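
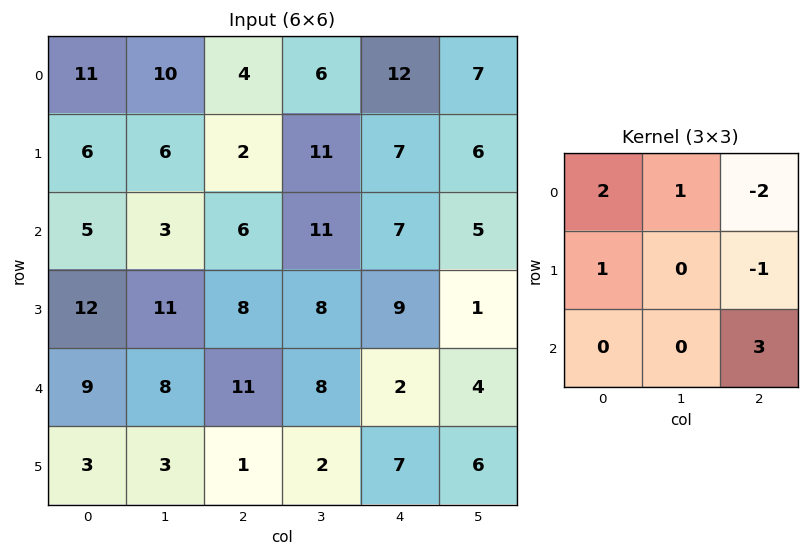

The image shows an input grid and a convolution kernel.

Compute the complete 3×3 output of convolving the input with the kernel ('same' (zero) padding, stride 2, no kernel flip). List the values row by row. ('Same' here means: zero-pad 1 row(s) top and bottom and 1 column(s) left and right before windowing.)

8 37 17
24 8 26
-9 20 45

Output[0,0]: The receptive field on the zero-padded input at this output position is [0 0 0 / 0 11 10 / 0 6 6]. Elementwise product with the kernel and sum: 0·2 + 0·1 + 0·-2 + 0·1 + 10·-1 + 6·3.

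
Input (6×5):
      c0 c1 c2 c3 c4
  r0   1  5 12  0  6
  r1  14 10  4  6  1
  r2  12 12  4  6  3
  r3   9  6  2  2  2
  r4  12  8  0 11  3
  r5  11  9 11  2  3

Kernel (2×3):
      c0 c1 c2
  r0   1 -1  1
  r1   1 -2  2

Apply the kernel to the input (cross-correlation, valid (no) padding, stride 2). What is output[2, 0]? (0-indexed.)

19

The receptive field on the input at this output position is [12 8 0 / 11 9 11]. Elementwise product with the kernel and sum: 12·1 + 8·-1 + 0·1 + 11·1 + 9·-2 + 11·2.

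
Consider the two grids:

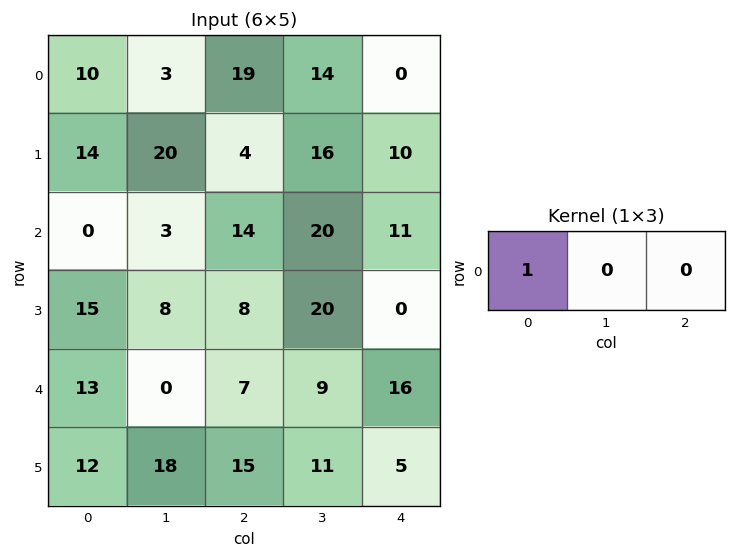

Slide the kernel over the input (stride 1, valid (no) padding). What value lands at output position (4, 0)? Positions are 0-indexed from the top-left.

The receptive field on the input at this output position is [13 0 7]. Elementwise product with the kernel and sum: 13·1.

13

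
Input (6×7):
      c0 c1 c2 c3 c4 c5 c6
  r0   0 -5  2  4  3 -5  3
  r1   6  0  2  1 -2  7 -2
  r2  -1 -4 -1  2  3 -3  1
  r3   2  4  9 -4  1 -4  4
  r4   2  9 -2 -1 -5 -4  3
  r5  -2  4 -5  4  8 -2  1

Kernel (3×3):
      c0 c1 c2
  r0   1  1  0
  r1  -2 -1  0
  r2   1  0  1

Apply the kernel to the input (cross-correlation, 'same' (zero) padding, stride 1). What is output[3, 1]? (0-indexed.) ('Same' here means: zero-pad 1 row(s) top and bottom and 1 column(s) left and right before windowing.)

The receptive field on the zero-padded input at this output position is [-1 -4 -1 / 2 4 9 / 2 9 -2]. Elementwise product with the kernel and sum: -1·1 + -4·1 + 2·-2 + 4·-1 + 2·1 + -2·1.

-13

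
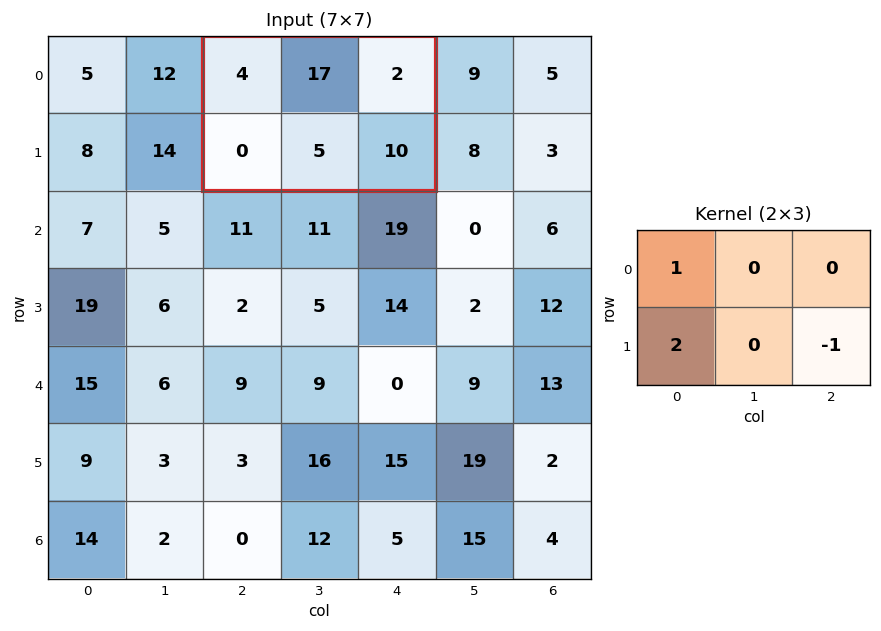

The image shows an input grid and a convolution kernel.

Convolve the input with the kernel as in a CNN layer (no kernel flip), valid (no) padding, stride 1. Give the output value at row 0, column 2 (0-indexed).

-6

The receptive field on the input at this output position is [4 17 2 / 0 5 10]. Elementwise product with the kernel and sum: 4·1 + 0·2 + 10·-1.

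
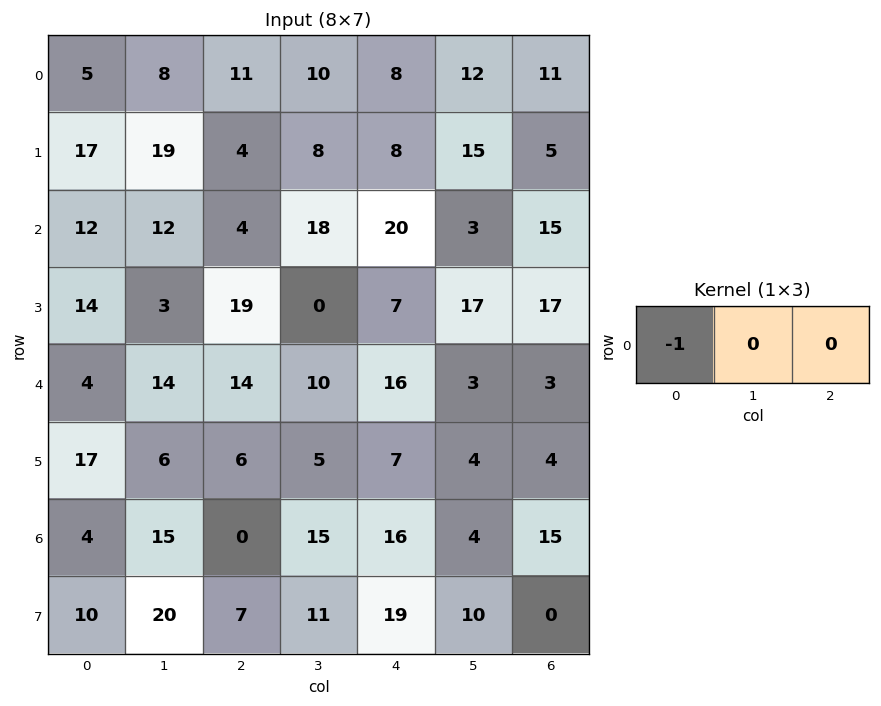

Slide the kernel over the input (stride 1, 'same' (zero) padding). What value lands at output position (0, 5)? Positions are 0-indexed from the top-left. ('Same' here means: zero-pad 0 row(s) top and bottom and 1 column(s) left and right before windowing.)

The receptive field on the zero-padded input at this output position is [8 12 11]. Elementwise product with the kernel and sum: 8·-1.

-8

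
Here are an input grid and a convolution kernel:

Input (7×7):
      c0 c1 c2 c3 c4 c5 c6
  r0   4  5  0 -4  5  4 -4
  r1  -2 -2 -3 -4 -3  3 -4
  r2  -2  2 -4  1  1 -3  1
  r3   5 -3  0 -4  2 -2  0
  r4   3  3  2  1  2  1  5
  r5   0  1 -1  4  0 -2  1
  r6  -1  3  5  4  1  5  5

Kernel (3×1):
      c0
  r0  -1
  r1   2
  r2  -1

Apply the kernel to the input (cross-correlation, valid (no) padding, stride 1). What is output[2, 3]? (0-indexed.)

-10

The receptive field on the input at this output position is [1 / -4 / 1]. Elementwise product with the kernel and sum: 1·-1 + -4·2 + 1·-1.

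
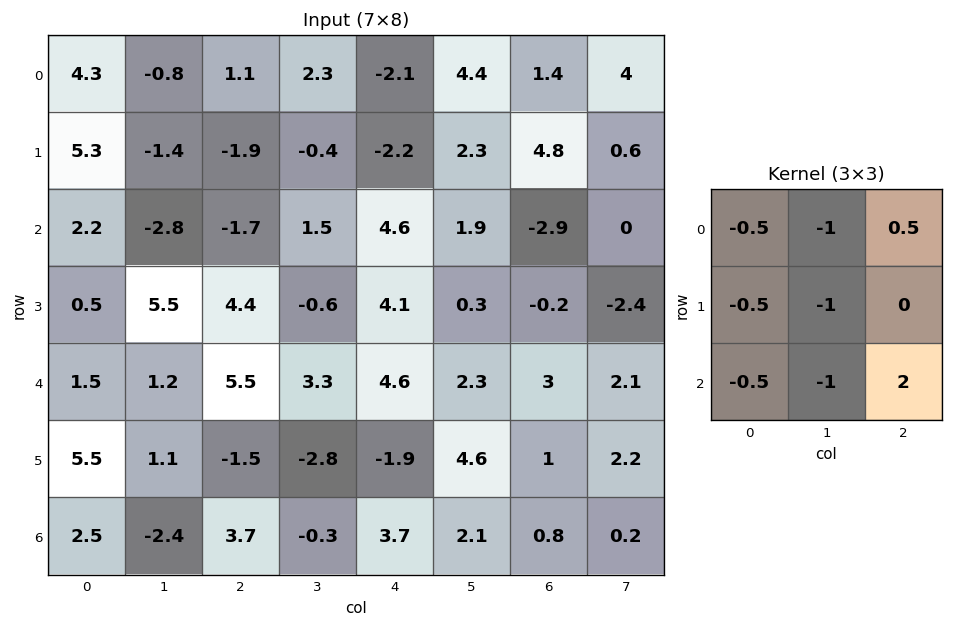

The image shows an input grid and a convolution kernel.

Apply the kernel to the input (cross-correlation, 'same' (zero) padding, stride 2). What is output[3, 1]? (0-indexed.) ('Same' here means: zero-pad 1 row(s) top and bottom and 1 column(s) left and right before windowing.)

-2.95

The receptive field on the zero-padded input at this output position is [1.1 -1.5 -2.8 / -2.4 3.7 -0.3 / 0 0 0]. Elementwise product with the kernel and sum: 1.1·-0.5 + -1.5·-1 + -2.8·0.5 + -2.4·-0.5 + 3.7·-1 + 0·-0.5 + 0·-1 + 0·2.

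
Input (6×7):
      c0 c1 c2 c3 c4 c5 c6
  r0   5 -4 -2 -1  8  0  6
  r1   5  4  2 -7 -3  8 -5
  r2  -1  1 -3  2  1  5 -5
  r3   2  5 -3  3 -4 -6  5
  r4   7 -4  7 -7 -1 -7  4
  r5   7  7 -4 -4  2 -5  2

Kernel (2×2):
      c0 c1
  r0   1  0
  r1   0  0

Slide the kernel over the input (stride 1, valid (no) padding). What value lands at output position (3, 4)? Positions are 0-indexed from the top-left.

The receptive field on the input at this output position is [-4 -6 / -1 -7]. Elementwise product with the kernel and sum: -4·1.

-4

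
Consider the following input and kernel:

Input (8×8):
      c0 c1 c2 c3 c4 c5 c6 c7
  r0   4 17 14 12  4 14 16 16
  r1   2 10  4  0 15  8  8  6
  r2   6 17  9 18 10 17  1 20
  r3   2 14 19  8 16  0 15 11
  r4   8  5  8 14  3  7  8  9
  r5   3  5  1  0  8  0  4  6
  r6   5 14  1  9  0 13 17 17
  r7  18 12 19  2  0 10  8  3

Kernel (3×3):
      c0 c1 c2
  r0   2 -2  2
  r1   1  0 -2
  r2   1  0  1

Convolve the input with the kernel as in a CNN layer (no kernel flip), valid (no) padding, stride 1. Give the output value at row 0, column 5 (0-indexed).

The receptive field on the input at this output position is [14 16 16 / 8 8 6 / 17 1 20]. Elementwise product with the kernel and sum: 14·2 + 16·-2 + 16·2 + 8·1 + 6·-2 + 17·1 + 20·1.

61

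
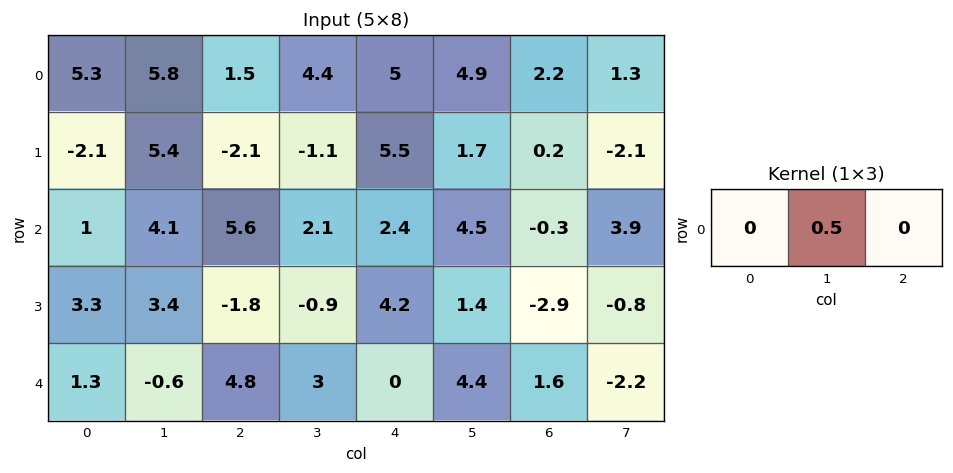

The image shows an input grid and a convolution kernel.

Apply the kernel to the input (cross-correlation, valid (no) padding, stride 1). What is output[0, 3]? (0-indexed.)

2.5

The receptive field on the input at this output position is [4.4 5 4.9]. Elementwise product with the kernel and sum: 5·0.5.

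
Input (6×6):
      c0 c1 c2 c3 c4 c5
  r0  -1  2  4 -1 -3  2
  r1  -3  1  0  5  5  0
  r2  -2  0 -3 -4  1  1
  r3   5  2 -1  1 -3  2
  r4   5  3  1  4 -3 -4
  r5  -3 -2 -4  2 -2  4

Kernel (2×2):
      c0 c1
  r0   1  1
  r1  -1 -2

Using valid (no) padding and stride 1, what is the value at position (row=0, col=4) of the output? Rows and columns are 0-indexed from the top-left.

-6

The receptive field on the input at this output position is [-3 2 / 5 0]. Elementwise product with the kernel and sum: -3·1 + 2·1 + 5·-1 + 0·-2.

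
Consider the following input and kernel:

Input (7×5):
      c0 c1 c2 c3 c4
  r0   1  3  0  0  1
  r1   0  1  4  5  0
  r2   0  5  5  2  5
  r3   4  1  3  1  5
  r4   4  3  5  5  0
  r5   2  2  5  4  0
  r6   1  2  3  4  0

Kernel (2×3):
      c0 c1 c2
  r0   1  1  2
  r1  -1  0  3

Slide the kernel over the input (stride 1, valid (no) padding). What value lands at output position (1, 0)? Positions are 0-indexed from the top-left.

24

The receptive field on the input at this output position is [0 1 4 / 0 5 5]. Elementwise product with the kernel and sum: 0·1 + 1·1 + 4·2 + 0·-1 + 5·3.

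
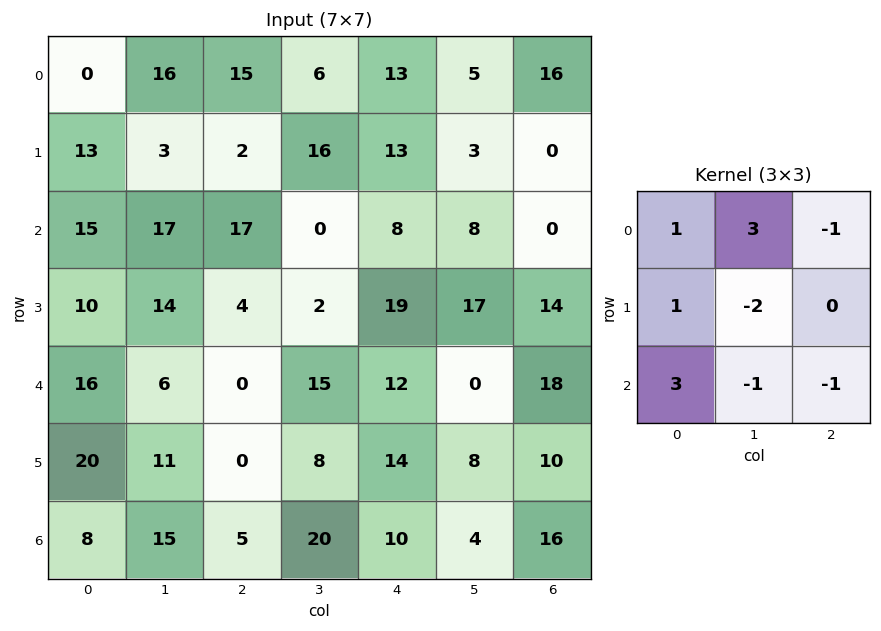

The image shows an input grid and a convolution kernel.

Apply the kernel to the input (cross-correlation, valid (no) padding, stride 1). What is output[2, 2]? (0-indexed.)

-18

The receptive field on the input at this output position is [17 0 8 / 4 2 19 / 0 15 12]. Elementwise product with the kernel and sum: 17·1 + 0·3 + 8·-1 + 4·1 + 2·-2 + 0·3 + 15·-1 + 12·-1.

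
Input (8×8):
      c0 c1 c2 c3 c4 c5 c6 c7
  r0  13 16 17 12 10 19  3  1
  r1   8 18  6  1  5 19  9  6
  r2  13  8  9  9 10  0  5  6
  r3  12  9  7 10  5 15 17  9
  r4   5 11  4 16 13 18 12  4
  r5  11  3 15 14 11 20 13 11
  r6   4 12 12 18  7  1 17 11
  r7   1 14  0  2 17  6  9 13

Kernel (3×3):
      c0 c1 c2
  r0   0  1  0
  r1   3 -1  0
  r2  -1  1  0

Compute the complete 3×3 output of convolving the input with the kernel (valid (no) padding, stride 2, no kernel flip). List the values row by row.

Output[0,0]: The receptive field on the input at this output position is [13 16 17 / 8 18 6 / 13 8 9]. Elementwise product with the kernel and sum: 16·1 + 8·3 + 18·-1 + 13·-1 + 8·1.
Output[0,1]: The receptive field on the input at this output position is [17 12 10 / 6 1 5 / 9 9 10]. Elementwise product with the kernel and sum: 12·1 + 6·3 + 1·-1 + 9·-1 + 9·1.

17 29 5
41 32 5
49 53 25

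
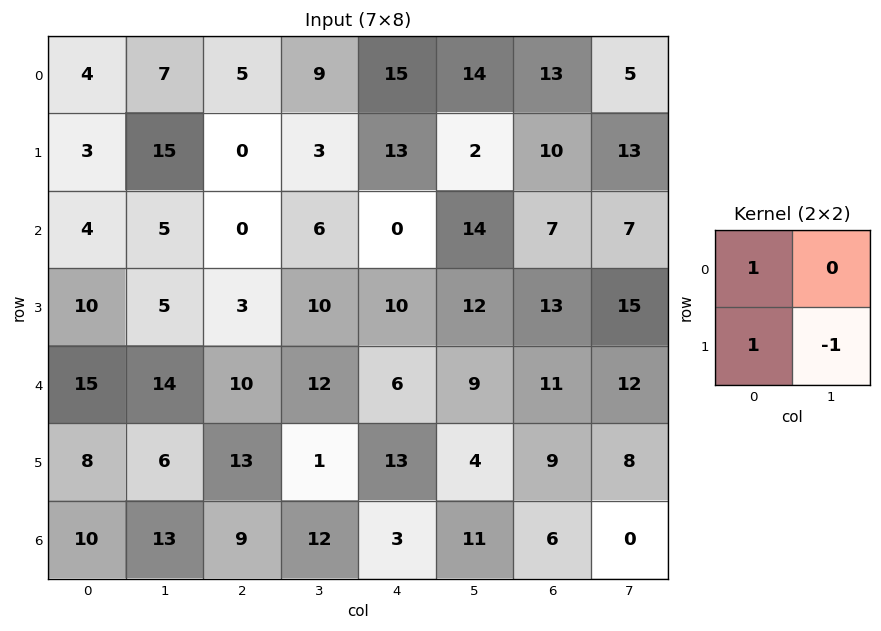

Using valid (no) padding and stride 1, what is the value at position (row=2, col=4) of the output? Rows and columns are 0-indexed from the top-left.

The receptive field on the input at this output position is [0 14 / 10 12]. Elementwise product with the kernel and sum: 0·1 + 10·1 + 12·-1.

-2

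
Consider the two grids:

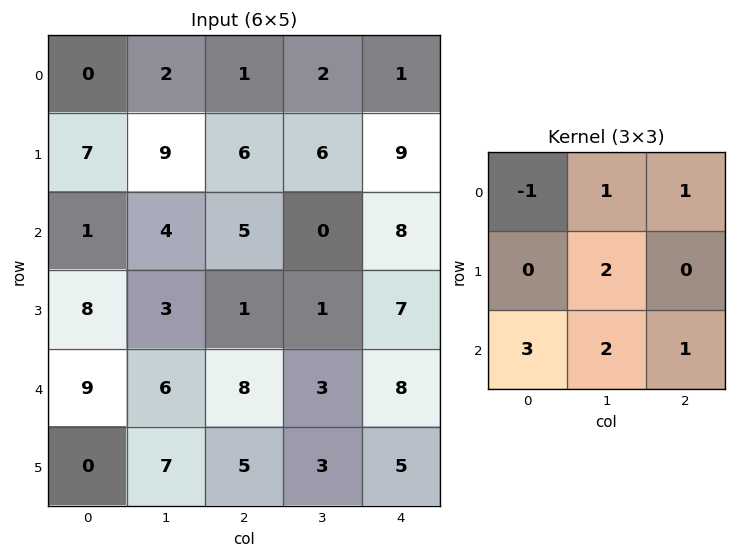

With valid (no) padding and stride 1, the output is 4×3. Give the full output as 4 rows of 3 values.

37 35 37
47 25 21
61 40 43
27 49 39

Output[0,0]: The receptive field on the input at this output position is [0 2 1 / 7 9 6 / 1 4 5]. Elementwise product with the kernel and sum: 0·-1 + 2·1 + 1·1 + 9·2 + 1·3 + 4·2 + 5·1.
Output[0,1]: The receptive field on the input at this output position is [2 1 2 / 9 6 6 / 4 5 0]. Elementwise product with the kernel and sum: 2·-1 + 1·1 + 2·1 + 6·2 + 4·3 + 5·2 + 0·1.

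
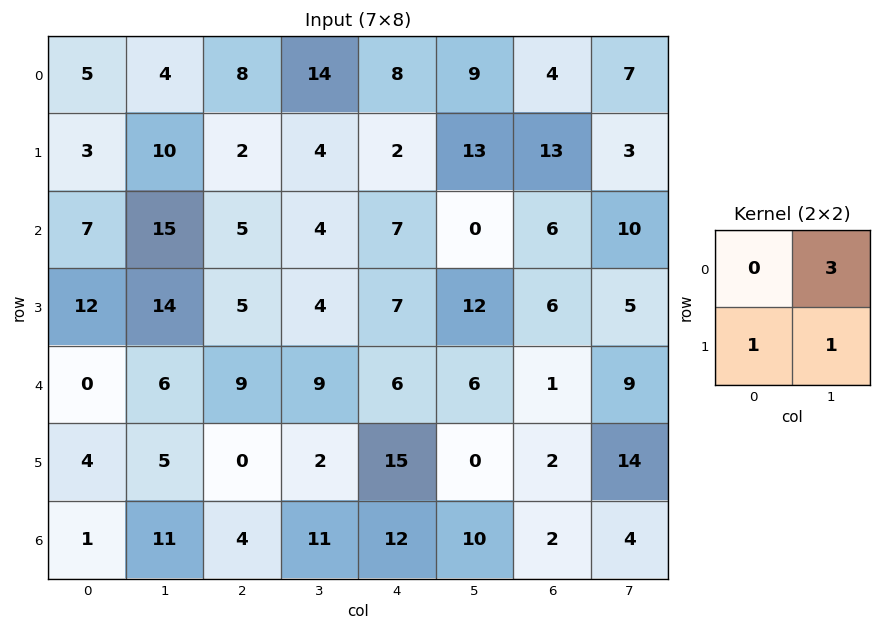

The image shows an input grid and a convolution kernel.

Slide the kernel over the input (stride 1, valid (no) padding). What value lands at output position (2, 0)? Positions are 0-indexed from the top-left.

The receptive field on the input at this output position is [7 15 / 12 14]. Elementwise product with the kernel and sum: 15·3 + 12·1 + 14·1.

71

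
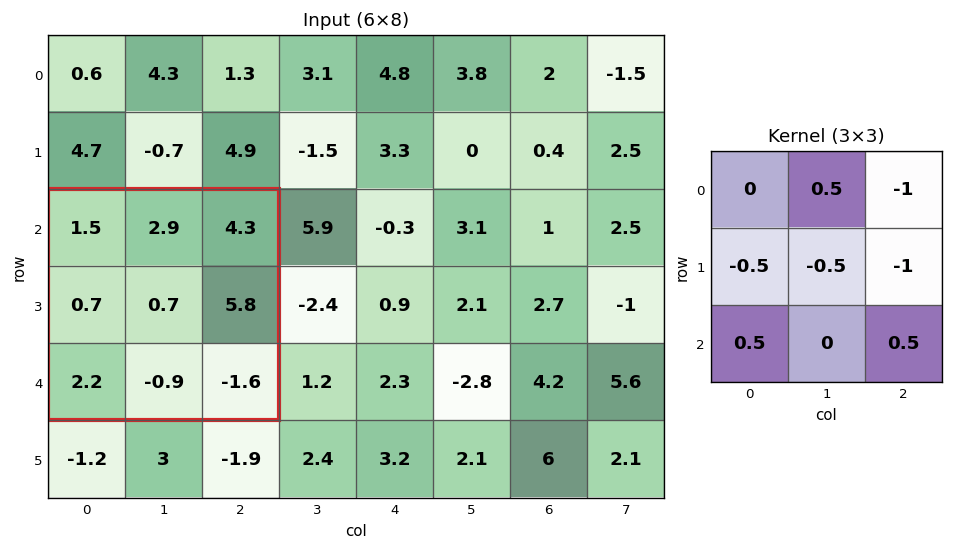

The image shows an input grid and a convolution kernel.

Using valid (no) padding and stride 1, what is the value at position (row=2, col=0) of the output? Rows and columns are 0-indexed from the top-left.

-9.05

The receptive field on the input at this output position is [1.5 2.9 4.3 / 0.7 0.7 5.8 / 2.2 -0.9 -1.6]. Elementwise product with the kernel and sum: 2.9·0.5 + 4.3·-1 + 0.7·-0.5 + 0.7·-0.5 + 5.8·-1 + 2.2·0.5 + -1.6·0.5.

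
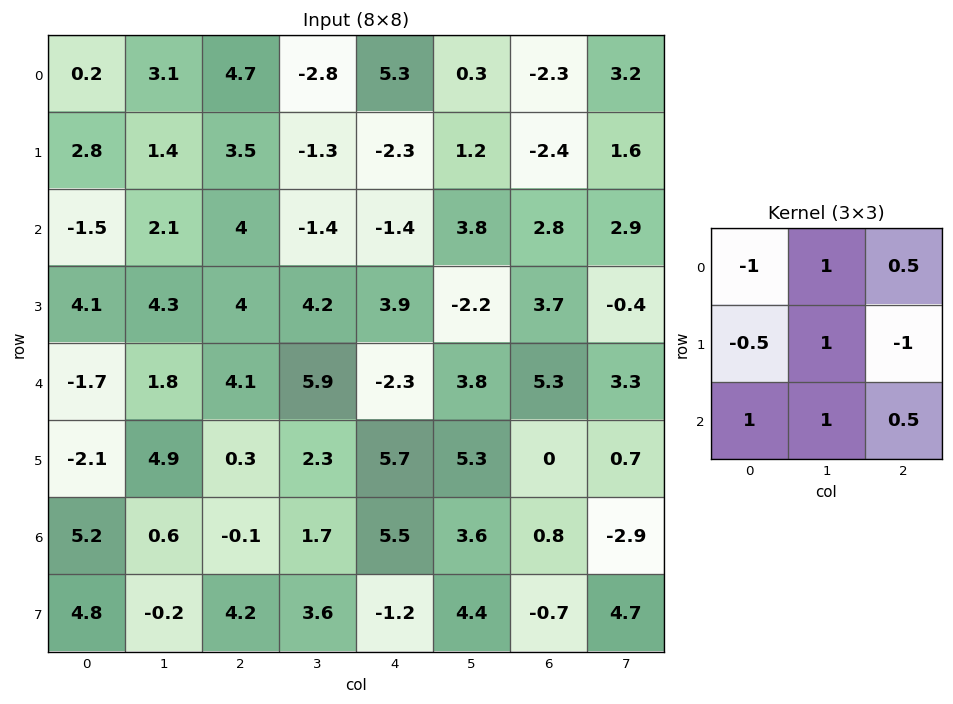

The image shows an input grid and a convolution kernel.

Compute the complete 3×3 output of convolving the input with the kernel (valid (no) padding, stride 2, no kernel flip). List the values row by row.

4.35 -3.7 2.4
6 1.05 2.9
16.95 1.45 20.7

Output[0,0]: The receptive field on the input at this output position is [0.2 3.1 4.7 / 2.8 1.4 3.5 / -1.5 2.1 4]. Elementwise product with the kernel and sum: 0.2·-1 + 3.1·1 + 4.7·0.5 + 2.8·-0.5 + 1.4·1 + 3.5·-1 + -1.5·1 + 2.1·1 + 4·0.5.
Output[0,1]: The receptive field on the input at this output position is [4.7 -2.8 5.3 / 3.5 -1.3 -2.3 / 4 -1.4 -1.4]. Elementwise product with the kernel and sum: 4.7·-1 + -2.8·1 + 5.3·0.5 + 3.5·-0.5 + -1.3·1 + -2.3·-1 + 4·1 + -1.4·1 + -1.4·0.5.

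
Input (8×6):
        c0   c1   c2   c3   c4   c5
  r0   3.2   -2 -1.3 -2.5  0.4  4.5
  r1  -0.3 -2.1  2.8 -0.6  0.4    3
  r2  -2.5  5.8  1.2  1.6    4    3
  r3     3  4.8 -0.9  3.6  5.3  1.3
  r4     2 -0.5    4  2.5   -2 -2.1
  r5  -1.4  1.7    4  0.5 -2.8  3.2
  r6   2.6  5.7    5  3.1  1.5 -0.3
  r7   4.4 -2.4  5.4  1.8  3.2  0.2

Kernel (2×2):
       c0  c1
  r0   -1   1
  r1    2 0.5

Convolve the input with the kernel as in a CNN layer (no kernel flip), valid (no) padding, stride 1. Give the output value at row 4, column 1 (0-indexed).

The receptive field on the input at this output position is [-0.5 4 / 1.7 4]. Elementwise product with the kernel and sum: -0.5·-1 + 4·1 + 1.7·2 + 4·0.5.

9.9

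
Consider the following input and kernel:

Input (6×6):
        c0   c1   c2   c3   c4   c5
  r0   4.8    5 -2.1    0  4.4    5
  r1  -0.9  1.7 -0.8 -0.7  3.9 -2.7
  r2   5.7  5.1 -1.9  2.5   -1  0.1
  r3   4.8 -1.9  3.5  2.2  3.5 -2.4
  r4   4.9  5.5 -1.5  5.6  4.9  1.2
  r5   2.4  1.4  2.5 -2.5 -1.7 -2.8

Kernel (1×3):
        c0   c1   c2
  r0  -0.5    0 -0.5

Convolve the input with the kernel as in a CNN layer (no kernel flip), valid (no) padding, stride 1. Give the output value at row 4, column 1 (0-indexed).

The receptive field on the input at this output position is [5.5 -1.5 5.6]. Elementwise product with the kernel and sum: 5.5·-0.5 + 5.6·-0.5.

-5.55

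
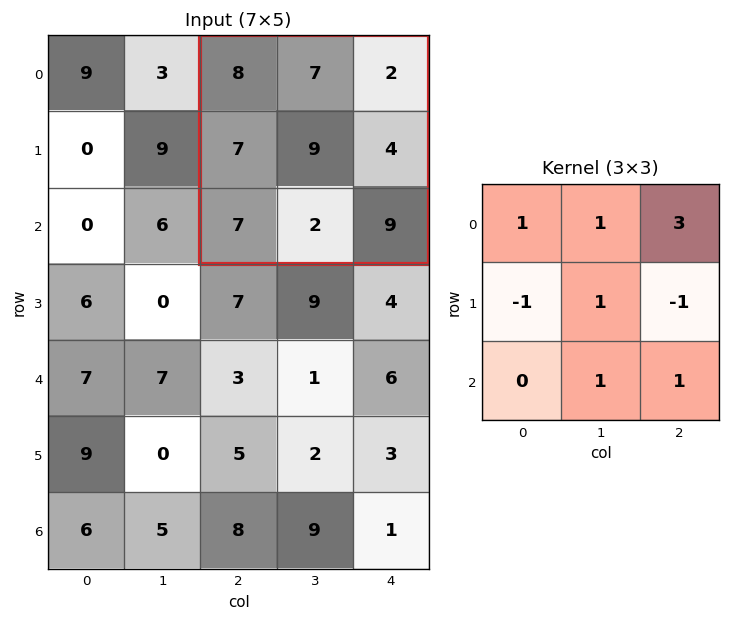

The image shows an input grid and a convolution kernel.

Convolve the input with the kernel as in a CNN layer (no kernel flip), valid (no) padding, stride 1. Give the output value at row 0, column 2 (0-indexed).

30

The receptive field on the input at this output position is [8 7 2 / 7 9 4 / 7 2 9]. Elementwise product with the kernel and sum: 8·1 + 7·1 + 2·3 + 7·-1 + 9·1 + 4·-1 + 2·1 + 9·1.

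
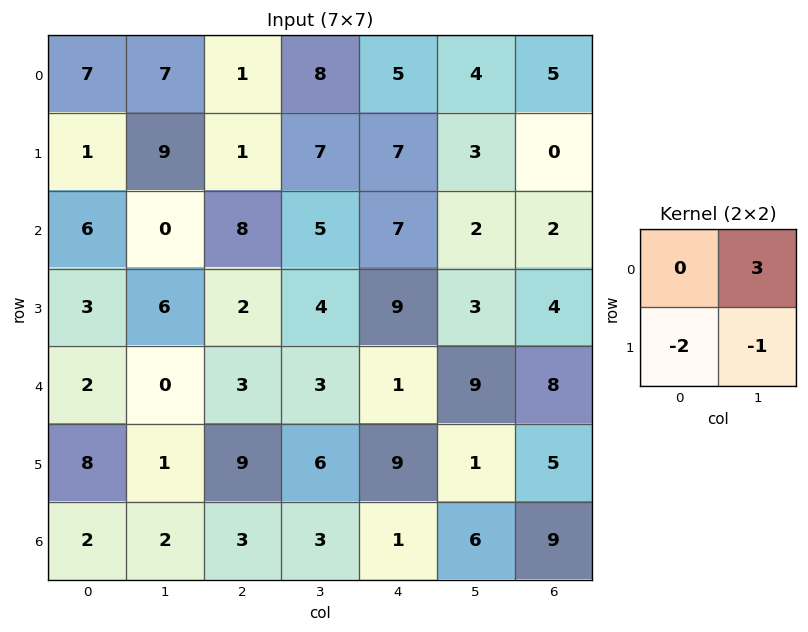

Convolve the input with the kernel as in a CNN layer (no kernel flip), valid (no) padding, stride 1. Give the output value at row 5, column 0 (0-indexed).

-3

The receptive field on the input at this output position is [8 1 / 2 2]. Elementwise product with the kernel and sum: 1·3 + 2·-2 + 2·-1.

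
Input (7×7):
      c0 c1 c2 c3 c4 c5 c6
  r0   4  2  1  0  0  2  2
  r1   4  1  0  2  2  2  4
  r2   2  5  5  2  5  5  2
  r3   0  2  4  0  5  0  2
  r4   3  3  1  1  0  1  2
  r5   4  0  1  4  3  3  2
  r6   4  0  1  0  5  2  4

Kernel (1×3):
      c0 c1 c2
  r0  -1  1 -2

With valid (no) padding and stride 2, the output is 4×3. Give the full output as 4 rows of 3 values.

-4 -1 -2
-7 -13 -4
-2 0 -3
-6 -11 -11

Output[0,0]: The receptive field on the input at this output position is [4 2 1]. Elementwise product with the kernel and sum: 4·-1 + 2·1 + 1·-2.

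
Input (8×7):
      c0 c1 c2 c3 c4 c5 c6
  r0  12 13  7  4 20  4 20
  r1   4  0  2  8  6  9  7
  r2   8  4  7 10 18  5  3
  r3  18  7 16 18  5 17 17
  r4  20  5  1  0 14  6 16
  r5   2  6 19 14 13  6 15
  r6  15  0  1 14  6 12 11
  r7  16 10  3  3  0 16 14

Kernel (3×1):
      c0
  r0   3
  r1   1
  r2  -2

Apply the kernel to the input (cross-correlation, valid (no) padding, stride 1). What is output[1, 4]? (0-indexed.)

The receptive field on the input at this output position is [6 / 18 / 5]. Elementwise product with the kernel and sum: 6·3 + 18·1 + 5·-2.

26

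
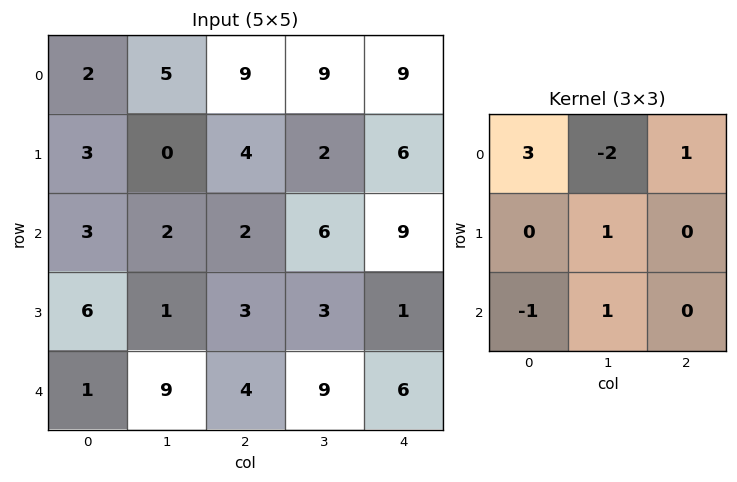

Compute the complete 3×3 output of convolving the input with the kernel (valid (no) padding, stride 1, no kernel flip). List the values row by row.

Output[0,0]: The receptive field on the input at this output position is [2 5 9 / 3 0 4 / 3 2 2]. Elementwise product with the kernel and sum: 2·3 + 5·-2 + 9·1 + 0·1 + 3·-1 + 2·1.

4 10 24
10 -2 20
16 6 11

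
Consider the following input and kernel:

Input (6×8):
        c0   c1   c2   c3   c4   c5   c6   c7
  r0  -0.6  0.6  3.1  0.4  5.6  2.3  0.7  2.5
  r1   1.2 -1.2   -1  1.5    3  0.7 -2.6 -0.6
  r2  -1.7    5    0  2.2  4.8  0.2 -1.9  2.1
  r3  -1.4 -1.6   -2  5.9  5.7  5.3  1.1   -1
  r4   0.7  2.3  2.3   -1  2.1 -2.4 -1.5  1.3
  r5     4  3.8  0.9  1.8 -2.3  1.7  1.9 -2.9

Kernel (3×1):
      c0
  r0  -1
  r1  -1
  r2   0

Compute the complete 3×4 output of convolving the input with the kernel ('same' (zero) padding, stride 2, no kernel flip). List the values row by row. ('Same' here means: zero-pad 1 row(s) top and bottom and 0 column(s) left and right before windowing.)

0.6 -3.1 -5.6 -0.7
0.5 1 -7.8 4.5
0.7 -0.3 -7.8 0.4

Output[0,0]: The receptive field on the zero-padded input at this output position is [0 / -0.6 / 1.2]. Elementwise product with the kernel and sum: 0·-1 + -0.6·-1.
Output[0,1]: The receptive field on the zero-padded input at this output position is [0 / 3.1 / -1]. Elementwise product with the kernel and sum: 0·-1 + 3.1·-1.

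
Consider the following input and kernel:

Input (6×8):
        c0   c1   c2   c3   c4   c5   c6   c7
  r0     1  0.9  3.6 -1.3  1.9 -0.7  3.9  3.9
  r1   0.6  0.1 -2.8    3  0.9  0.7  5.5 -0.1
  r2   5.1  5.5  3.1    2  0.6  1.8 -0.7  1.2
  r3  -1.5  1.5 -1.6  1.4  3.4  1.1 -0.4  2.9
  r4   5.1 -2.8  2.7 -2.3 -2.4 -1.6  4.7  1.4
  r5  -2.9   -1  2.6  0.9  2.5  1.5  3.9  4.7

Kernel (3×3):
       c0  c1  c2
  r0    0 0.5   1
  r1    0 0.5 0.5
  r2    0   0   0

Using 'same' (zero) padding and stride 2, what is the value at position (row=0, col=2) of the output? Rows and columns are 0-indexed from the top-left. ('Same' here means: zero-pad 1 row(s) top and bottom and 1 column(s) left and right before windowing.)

The receptive field on the zero-padded input at this output position is [0 0 0 / -1.3 1.9 -0.7 / 3 0.9 0.7]. Elementwise product with the kernel and sum: 0·0.5 + 0·1 + 1.9·0.5 + -0.7·0.5.

0.6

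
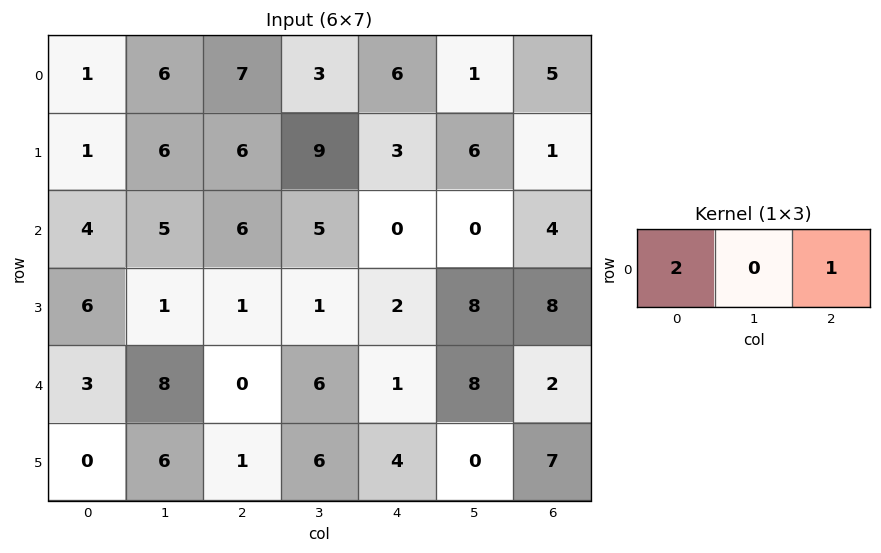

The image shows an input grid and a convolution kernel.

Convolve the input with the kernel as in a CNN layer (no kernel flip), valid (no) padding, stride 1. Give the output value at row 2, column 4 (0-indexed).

The receptive field on the input at this output position is [0 0 4]. Elementwise product with the kernel and sum: 0·2 + 4·1.

4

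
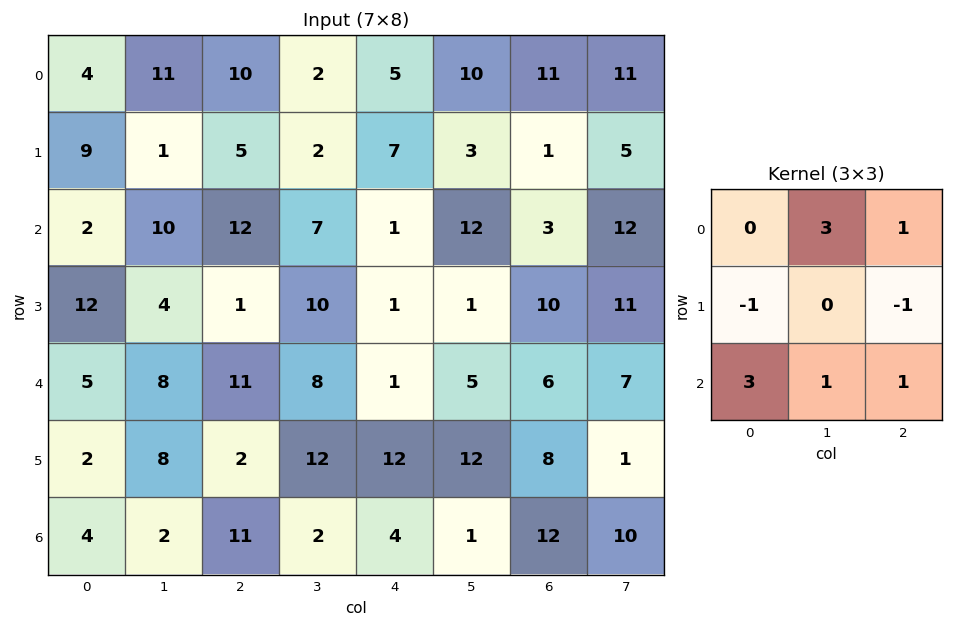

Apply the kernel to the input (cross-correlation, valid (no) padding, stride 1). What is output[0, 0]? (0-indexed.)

57

The receptive field on the input at this output position is [4 11 10 / 9 1 5 / 2 10 12]. Elementwise product with the kernel and sum: 11·3 + 10·1 + 9·-1 + 5·-1 + 2·3 + 10·1 + 12·1.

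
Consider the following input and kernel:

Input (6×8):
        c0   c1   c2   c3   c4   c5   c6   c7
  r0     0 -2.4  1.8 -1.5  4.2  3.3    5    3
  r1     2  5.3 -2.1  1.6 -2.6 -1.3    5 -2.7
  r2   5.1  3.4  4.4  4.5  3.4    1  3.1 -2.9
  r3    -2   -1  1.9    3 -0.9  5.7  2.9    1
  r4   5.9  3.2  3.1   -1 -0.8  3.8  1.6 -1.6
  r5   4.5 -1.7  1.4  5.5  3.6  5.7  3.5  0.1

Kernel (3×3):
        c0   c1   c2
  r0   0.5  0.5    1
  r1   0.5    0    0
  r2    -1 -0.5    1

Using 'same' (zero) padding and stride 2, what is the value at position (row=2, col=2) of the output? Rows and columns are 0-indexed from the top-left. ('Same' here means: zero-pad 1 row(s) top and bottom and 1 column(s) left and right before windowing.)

The receptive field on the zero-padded input at this output position is [3 -0.9 5.7 / -1 -0.8 3.8 / 5.5 3.6 5.7]. Elementwise product with the kernel and sum: 3·0.5 + -0.9·0.5 + 5.7·1 + -1·0.5 + 5.5·-1 + 3.6·-0.5 + 5.7·1.

4.65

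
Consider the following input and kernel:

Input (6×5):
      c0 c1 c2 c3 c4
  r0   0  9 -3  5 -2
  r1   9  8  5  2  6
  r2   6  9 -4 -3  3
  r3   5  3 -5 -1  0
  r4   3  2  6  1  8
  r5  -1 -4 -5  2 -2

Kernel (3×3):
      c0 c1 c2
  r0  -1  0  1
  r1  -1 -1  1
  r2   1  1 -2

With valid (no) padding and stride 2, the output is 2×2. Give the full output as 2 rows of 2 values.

Output[0,0]: The receptive field on the input at this output position is [0 9 -3 / 9 8 5 / 6 9 -4]. Elementwise product with the kernel and sum: 0·-1 + -3·1 + 9·-1 + 8·-1 + 5·1 + 6·1 + 9·1 + -4·-2.
Output[0,1]: The receptive field on the input at this output position is [-3 5 -2 / 5 2 6 / -4 -3 3]. Elementwise product with the kernel and sum: -3·-1 + -2·1 + 5·-1 + 2·-1 + 6·1 + -4·1 + -3·1 + 3·-2.

8 -13
-30 4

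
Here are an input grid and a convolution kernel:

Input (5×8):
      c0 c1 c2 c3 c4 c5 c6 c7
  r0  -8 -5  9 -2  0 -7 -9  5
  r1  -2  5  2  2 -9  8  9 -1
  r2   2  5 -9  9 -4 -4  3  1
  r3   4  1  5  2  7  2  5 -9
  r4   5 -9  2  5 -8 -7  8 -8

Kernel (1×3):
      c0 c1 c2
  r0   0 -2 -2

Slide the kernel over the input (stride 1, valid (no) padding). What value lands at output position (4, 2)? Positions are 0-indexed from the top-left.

The receptive field on the input at this output position is [2 5 -8]. Elementwise product with the kernel and sum: 5·-2 + -8·-2.

6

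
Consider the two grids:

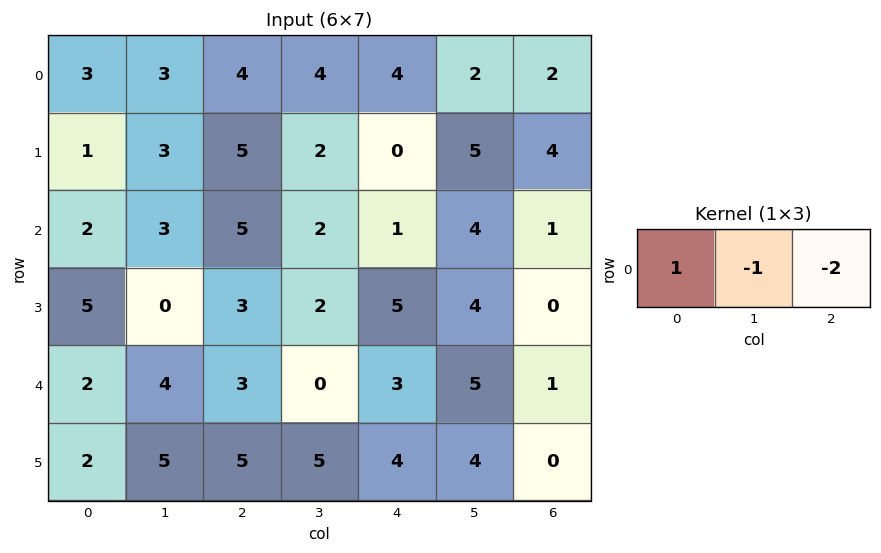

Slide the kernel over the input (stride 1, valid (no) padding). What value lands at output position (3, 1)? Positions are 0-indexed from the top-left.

The receptive field on the input at this output position is [0 3 2]. Elementwise product with the kernel and sum: 0·1 + 3·-1 + 2·-2.

-7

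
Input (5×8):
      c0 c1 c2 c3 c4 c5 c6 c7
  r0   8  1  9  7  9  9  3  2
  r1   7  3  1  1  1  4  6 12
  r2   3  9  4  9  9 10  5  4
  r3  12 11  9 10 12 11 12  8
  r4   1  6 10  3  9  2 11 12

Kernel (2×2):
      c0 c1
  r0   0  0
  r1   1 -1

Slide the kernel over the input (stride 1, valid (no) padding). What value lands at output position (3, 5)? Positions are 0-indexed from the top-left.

The receptive field on the input at this output position is [11 12 / 2 11]. Elementwise product with the kernel and sum: 2·1 + 11·-1.

-9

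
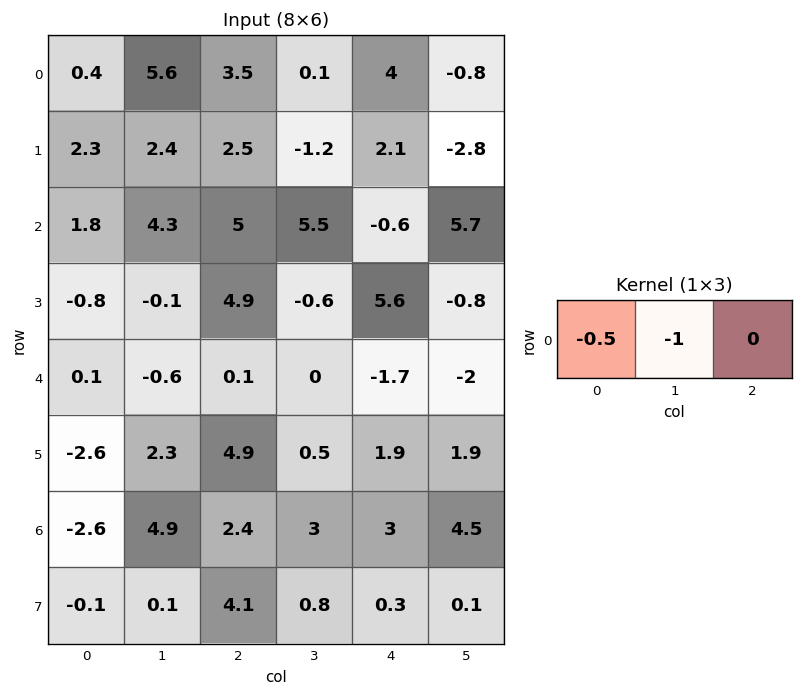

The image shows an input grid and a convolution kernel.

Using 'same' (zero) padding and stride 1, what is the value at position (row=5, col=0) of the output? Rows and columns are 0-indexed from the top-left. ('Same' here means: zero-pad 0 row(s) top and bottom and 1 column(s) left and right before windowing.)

The receptive field on the zero-padded input at this output position is [0 -2.6 2.3]. Elementwise product with the kernel and sum: 0·-0.5 + -2.6·-1.

2.6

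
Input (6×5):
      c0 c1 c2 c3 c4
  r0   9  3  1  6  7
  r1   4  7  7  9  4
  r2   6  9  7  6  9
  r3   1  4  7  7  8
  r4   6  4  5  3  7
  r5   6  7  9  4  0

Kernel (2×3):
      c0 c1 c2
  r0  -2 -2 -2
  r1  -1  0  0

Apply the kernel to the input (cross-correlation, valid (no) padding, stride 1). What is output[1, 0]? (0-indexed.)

The receptive field on the input at this output position is [4 7 7 / 6 9 7]. Elementwise product with the kernel and sum: 4·-2 + 7·-2 + 7·-2 + 6·-1.

-42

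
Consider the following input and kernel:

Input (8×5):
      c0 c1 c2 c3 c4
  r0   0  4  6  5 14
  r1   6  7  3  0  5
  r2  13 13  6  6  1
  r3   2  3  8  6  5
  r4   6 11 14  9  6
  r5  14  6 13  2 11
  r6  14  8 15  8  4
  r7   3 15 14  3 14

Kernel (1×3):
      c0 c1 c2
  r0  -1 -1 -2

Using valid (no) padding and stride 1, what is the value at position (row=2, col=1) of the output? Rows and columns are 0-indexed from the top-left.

-31

The receptive field on the input at this output position is [13 6 6]. Elementwise product with the kernel and sum: 13·-1 + 6·-1 + 6·-2.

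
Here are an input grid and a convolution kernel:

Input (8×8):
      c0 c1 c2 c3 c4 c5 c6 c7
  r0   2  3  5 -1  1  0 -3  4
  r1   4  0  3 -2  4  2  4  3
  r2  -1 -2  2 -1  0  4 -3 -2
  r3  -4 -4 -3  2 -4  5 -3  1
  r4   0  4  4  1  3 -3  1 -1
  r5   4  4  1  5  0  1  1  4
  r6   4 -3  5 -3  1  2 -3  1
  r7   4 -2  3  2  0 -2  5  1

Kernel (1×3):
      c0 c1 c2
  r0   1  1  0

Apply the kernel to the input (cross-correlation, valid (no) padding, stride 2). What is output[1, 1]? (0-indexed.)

The receptive field on the input at this output position is [2 -1 0]. Elementwise product with the kernel and sum: 2·1 + -1·1.

1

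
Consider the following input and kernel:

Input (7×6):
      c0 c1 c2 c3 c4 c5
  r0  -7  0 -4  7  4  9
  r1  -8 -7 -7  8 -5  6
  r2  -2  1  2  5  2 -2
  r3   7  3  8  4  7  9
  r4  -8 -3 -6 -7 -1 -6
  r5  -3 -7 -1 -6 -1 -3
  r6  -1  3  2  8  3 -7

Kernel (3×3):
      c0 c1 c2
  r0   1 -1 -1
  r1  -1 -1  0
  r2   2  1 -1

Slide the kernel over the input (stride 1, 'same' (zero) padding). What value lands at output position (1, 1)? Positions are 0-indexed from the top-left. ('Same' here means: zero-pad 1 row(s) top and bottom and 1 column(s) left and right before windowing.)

7

The receptive field on the zero-padded input at this output position is [-7 0 -4 / -8 -7 -7 / -2 1 2]. Elementwise product with the kernel and sum: -7·1 + 0·-1 + -4·-1 + -8·-1 + -7·-1 + -2·2 + 1·1 + 2·-1.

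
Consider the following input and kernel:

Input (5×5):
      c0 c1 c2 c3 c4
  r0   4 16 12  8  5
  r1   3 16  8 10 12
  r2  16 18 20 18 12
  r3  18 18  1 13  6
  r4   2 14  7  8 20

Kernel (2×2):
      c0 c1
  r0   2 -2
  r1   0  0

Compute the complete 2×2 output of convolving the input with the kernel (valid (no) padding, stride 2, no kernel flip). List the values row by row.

-24 8
-4 4

Output[0,0]: The receptive field on the input at this output position is [4 16 / 3 16]. Elementwise product with the kernel and sum: 4·2 + 16·-2.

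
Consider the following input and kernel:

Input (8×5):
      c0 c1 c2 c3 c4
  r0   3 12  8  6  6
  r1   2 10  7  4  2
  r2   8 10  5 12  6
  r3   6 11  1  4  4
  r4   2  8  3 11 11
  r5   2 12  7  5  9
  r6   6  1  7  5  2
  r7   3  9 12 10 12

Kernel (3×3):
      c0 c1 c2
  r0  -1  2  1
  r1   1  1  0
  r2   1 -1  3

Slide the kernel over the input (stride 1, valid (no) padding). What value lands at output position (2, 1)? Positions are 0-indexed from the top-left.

62

The receptive field on the input at this output position is [10 5 12 / 11 1 4 / 8 3 11]. Elementwise product with the kernel and sum: 10·-1 + 5·2 + 12·1 + 11·1 + 1·1 + 8·1 + 3·-1 + 11·3.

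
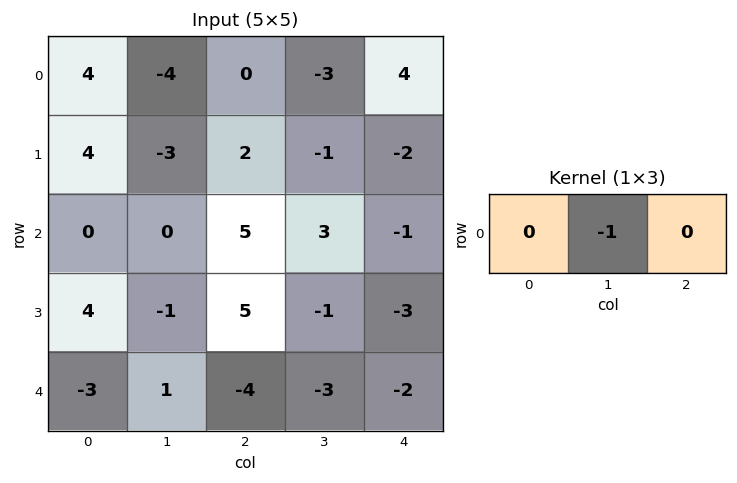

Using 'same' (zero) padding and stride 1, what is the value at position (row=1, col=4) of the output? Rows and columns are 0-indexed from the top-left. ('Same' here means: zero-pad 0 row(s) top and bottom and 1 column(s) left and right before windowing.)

2

The receptive field on the zero-padded input at this output position is [-1 -2 0]. Elementwise product with the kernel and sum: -2·-1.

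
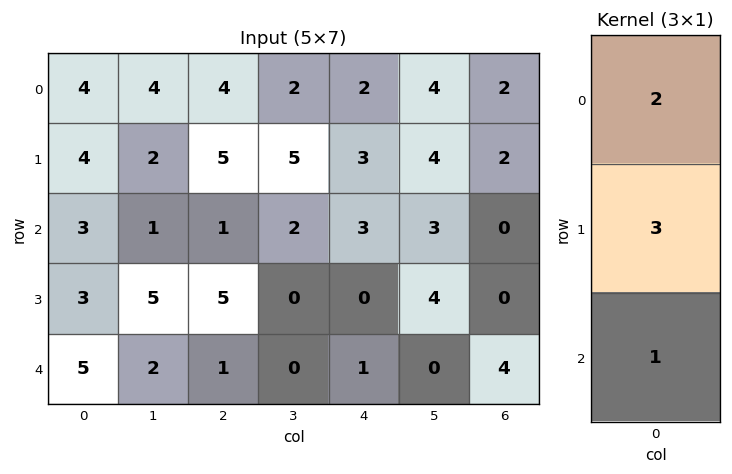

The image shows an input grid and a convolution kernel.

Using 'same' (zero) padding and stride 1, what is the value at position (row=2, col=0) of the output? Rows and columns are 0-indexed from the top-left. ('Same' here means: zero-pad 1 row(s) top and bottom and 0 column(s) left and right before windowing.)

The receptive field on the zero-padded input at this output position is [4 / 3 / 3]. Elementwise product with the kernel and sum: 4·2 + 3·3 + 3·1.

20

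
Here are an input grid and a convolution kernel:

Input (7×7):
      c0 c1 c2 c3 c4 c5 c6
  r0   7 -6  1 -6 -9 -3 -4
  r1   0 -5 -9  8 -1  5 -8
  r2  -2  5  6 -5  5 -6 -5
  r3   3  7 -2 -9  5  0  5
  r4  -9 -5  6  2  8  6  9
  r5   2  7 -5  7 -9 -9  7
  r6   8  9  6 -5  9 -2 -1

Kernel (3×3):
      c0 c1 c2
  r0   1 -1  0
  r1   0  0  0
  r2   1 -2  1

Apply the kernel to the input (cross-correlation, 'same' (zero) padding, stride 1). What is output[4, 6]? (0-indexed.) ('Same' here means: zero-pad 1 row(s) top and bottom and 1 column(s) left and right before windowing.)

The receptive field on the zero-padded input at this output position is [0 5 0 / 6 9 0 / -9 7 0]. Elementwise product with the kernel and sum: 0·1 + 5·-1 + -9·1 + 7·-2 + 0·1.

-28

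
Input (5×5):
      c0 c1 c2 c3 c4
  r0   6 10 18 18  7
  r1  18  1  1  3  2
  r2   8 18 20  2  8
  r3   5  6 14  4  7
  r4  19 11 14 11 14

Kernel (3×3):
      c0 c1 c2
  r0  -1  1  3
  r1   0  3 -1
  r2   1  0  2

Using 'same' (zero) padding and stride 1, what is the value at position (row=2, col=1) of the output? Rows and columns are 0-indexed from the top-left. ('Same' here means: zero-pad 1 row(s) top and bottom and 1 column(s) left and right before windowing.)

53

The receptive field on the zero-padded input at this output position is [18 1 1 / 8 18 20 / 5 6 14]. Elementwise product with the kernel and sum: 18·-1 + 1·1 + 1·3 + 18·3 + 20·-1 + 5·1 + 14·2.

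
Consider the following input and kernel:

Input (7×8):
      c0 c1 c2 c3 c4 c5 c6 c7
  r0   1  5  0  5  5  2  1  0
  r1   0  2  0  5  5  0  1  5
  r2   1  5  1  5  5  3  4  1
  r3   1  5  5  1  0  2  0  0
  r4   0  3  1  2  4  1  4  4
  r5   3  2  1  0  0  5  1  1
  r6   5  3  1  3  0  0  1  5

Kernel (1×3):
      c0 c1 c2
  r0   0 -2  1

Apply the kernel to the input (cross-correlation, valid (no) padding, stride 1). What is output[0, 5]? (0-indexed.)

The receptive field on the input at this output position is [2 1 0]. Elementwise product with the kernel and sum: 1·-2 + 0·1.

-2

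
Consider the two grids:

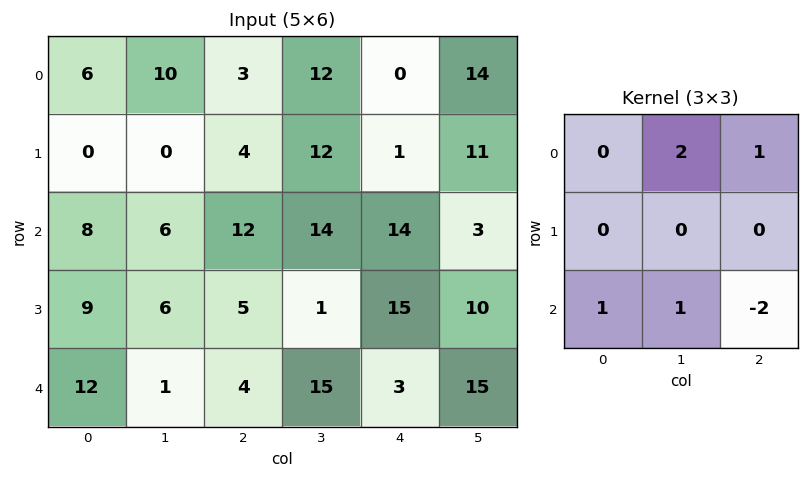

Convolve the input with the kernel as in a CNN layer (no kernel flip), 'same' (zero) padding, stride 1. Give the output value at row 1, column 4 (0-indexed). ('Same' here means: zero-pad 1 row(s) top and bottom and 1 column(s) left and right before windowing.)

The receptive field on the zero-padded input at this output position is [12 0 14 / 12 1 11 / 14 14 3]. Elementwise product with the kernel and sum: 0·2 + 14·1 + 14·1 + 14·1 + 3·-2.

36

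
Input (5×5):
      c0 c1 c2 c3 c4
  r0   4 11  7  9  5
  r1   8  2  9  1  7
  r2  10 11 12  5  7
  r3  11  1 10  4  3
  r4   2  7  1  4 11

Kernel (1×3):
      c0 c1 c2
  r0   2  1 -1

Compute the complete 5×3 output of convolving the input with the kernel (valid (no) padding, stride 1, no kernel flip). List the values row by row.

12 20 18
9 12 12
19 29 22
13 8 21
10 11 -5

Output[0,0]: The receptive field on the input at this output position is [4 11 7]. Elementwise product with the kernel and sum: 4·2 + 11·1 + 7·-1.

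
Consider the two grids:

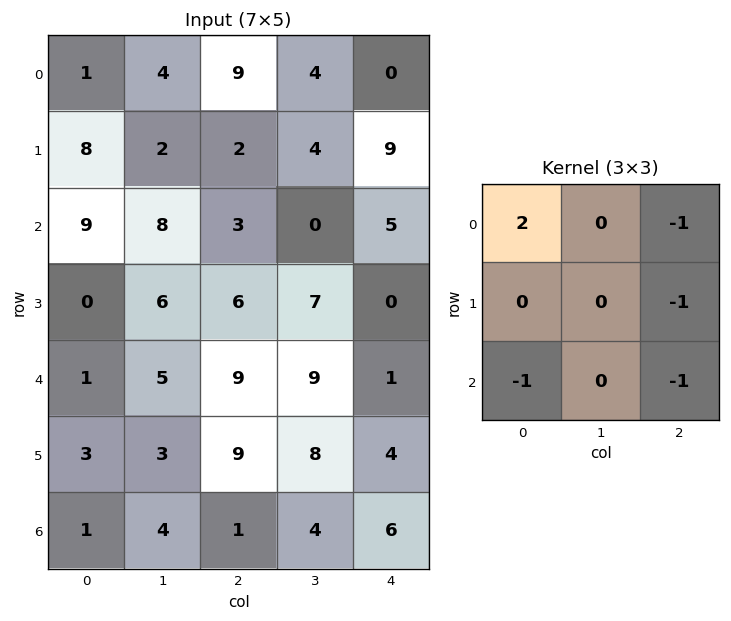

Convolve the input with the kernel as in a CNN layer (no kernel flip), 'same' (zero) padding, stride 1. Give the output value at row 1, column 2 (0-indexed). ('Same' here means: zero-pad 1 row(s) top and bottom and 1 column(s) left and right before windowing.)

The receptive field on the zero-padded input at this output position is [4 9 4 / 2 2 4 / 8 3 0]. Elementwise product with the kernel and sum: 4·2 + 4·-1 + 4·-1 + 8·-1 + 0·-1.

-8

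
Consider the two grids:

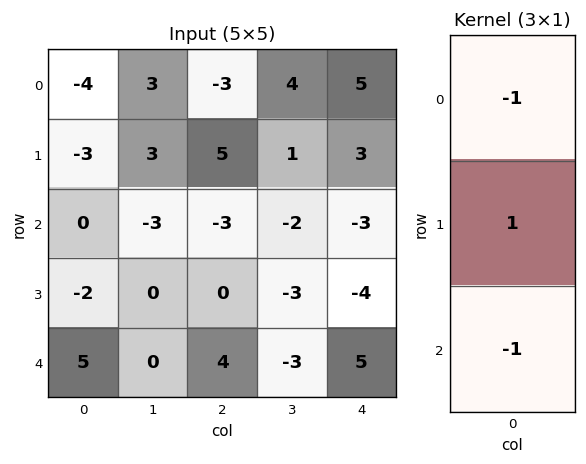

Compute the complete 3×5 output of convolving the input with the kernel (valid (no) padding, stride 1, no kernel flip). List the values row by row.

Output[0,0]: The receptive field on the input at this output position is [-4 / -3 / 0]. Elementwise product with the kernel and sum: -4·-1 + -3·1 + 0·-1.
Output[0,1]: The receptive field on the input at this output position is [3 / 3 / -3]. Elementwise product with the kernel and sum: 3·-1 + 3·1 + -3·-1.

1 3 11 -1 1
5 -6 -8 0 -2
-7 3 -1 2 -6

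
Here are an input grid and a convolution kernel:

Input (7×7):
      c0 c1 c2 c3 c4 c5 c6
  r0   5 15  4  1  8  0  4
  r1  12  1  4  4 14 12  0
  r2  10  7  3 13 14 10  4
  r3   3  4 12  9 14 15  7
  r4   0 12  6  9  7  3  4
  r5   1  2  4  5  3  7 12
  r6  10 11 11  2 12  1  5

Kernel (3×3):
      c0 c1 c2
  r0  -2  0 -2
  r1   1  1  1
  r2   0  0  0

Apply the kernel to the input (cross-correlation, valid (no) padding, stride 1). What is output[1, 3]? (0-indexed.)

The receptive field on the input at this output position is [4 14 12 / 13 14 10 / 9 14 15]. Elementwise product with the kernel and sum: 4·-2 + 12·-2 + 13·1 + 14·1 + 10·1.

5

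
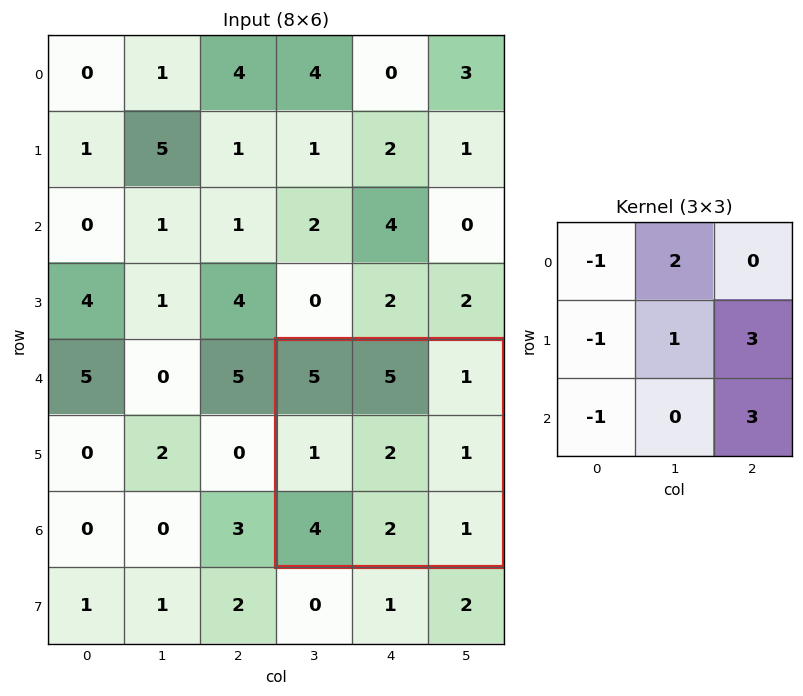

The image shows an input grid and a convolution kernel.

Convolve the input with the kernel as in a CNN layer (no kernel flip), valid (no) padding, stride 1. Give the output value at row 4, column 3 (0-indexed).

The receptive field on the input at this output position is [5 5 1 / 1 2 1 / 4 2 1]. Elementwise product with the kernel and sum: 5·-1 + 5·2 + 1·-1 + 2·1 + 1·3 + 4·-1 + 1·3.

8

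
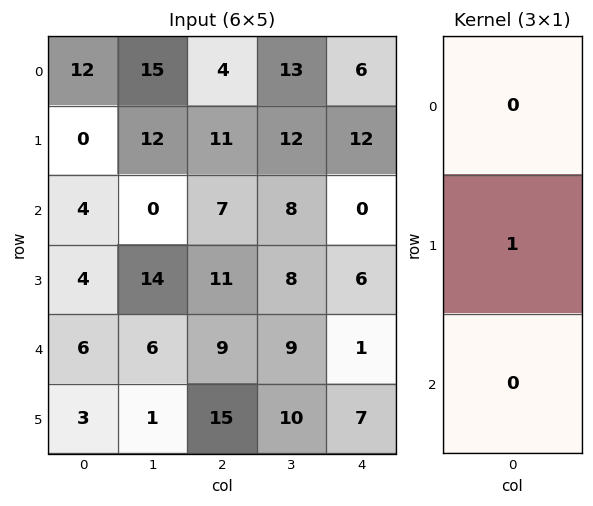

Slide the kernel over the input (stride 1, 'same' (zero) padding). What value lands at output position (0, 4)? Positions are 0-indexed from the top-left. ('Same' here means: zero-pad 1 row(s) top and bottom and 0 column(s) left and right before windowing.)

6

The receptive field on the zero-padded input at this output position is [0 / 6 / 12]. Elementwise product with the kernel and sum: 6·1.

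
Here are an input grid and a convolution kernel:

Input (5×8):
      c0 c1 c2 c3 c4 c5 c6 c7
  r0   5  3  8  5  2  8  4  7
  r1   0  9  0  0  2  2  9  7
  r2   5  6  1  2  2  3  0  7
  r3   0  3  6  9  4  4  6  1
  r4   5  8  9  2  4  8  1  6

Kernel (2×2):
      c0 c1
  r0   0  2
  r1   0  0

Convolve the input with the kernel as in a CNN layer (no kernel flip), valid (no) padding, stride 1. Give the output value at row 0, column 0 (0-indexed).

The receptive field on the input at this output position is [5 3 / 0 9]. Elementwise product with the kernel and sum: 3·2.

6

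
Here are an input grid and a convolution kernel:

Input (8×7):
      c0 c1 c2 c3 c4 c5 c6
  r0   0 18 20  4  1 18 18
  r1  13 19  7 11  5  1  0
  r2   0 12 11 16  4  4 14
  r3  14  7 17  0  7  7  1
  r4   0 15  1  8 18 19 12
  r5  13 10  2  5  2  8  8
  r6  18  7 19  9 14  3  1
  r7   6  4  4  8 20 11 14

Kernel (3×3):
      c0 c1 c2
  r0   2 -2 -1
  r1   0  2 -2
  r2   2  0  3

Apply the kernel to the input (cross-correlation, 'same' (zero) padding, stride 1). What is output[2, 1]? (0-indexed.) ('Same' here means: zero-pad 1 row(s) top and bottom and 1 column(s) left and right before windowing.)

62

The receptive field on the zero-padded input at this output position is [13 19 7 / 0 12 11 / 14 7 17]. Elementwise product with the kernel and sum: 13·2 + 19·-2 + 7·-1 + 12·2 + 11·-2 + 14·2 + 17·3.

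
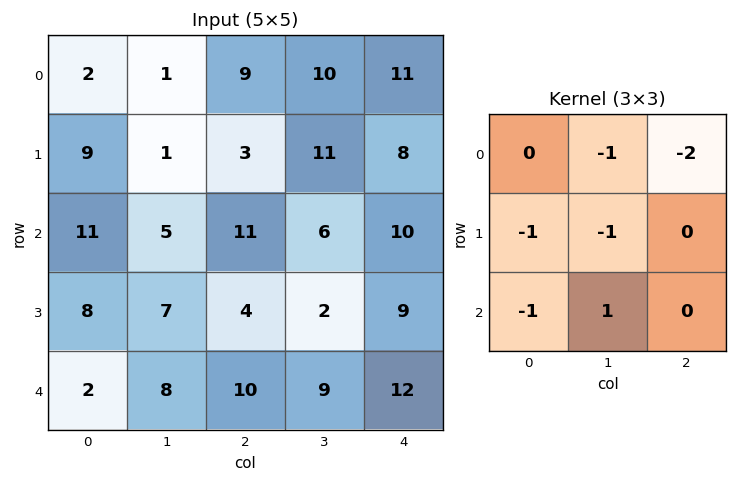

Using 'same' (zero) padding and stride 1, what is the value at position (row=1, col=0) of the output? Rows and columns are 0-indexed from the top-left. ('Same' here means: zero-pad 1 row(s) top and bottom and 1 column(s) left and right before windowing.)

The receptive field on the zero-padded input at this output position is [0 2 1 / 0 9 1 / 0 11 5]. Elementwise product with the kernel and sum: 2·-1 + 1·-2 + 0·-1 + 9·-1 + 0·-1 + 11·1.

-2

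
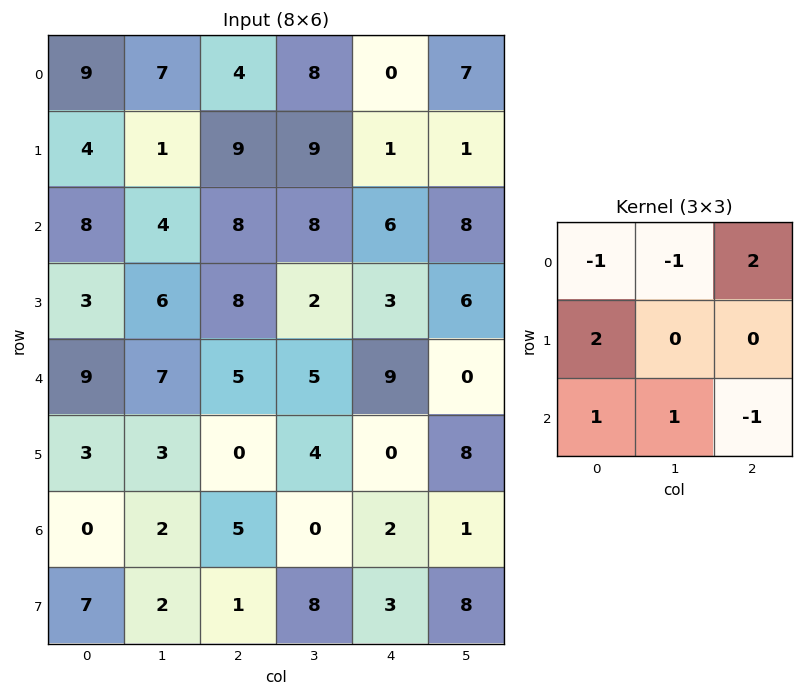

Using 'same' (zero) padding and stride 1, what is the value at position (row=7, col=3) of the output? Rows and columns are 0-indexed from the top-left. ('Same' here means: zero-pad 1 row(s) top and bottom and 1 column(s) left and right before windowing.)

1

The receptive field on the zero-padded input at this output position is [5 0 2 / 1 8 3 / 0 0 0]. Elementwise product with the kernel and sum: 5·-1 + 0·-1 + 2·2 + 1·2 + 0·1 + 0·1 + 0·-1.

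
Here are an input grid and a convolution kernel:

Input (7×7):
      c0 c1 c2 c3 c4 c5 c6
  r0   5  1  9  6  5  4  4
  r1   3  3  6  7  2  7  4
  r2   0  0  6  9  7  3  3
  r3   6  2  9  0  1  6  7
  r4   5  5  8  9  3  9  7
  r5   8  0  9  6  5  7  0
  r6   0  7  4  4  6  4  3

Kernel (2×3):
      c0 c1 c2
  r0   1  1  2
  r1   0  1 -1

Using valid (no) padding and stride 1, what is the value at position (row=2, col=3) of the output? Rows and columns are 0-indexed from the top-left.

The receptive field on the input at this output position is [9 7 3 / 0 1 6]. Elementwise product with the kernel and sum: 9·1 + 7·1 + 3·2 + 1·1 + 6·-1.

17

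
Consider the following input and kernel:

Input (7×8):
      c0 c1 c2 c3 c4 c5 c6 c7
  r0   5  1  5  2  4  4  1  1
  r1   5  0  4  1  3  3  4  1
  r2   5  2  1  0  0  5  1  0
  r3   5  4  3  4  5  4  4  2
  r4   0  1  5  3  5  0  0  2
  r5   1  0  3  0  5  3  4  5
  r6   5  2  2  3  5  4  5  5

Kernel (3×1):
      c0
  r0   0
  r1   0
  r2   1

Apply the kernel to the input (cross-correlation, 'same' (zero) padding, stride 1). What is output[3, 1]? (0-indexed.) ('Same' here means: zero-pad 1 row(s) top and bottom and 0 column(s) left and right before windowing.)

The receptive field on the zero-padded input at this output position is [2 / 4 / 1]. Elementwise product with the kernel and sum: 1·1.

1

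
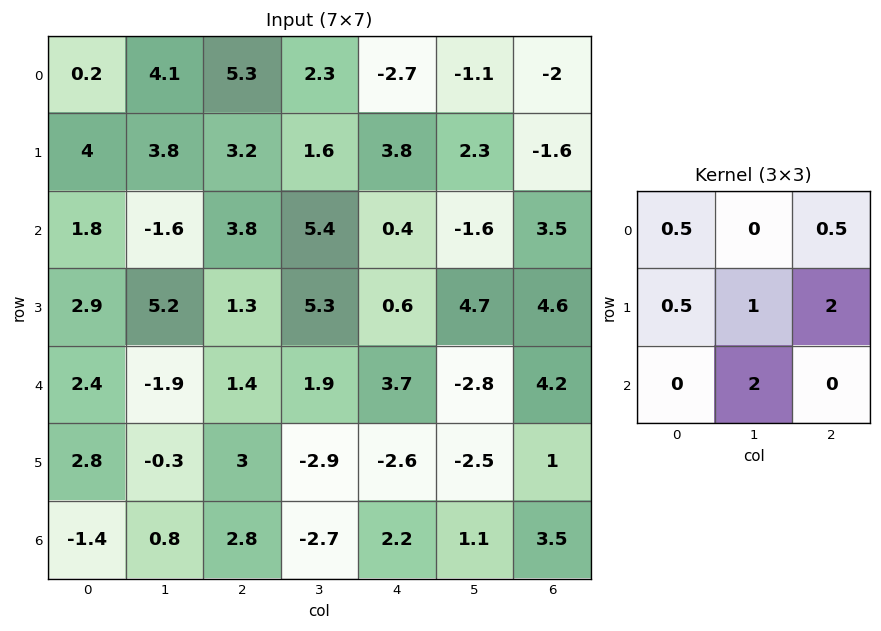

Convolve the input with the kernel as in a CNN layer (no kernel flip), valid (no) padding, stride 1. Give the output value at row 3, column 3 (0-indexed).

The receptive field on the input at this output position is [5.3 0.6 4.7 / 1.9 3.7 -2.8 / -2.9 -2.6 -2.5]. Elementwise product with the kernel and sum: 5.3·0.5 + 4.7·0.5 + 1.9·0.5 + 3.7·1 + -2.8·2 + -2.6·2.

-1.15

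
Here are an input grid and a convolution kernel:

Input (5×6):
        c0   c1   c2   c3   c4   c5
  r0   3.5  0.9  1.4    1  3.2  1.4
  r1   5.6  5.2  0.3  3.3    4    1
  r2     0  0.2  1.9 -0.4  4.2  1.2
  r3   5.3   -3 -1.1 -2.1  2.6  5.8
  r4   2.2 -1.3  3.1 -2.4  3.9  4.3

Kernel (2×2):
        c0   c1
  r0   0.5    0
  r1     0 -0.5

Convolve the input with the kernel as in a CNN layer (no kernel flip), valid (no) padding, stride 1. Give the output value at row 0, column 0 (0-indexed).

The receptive field on the input at this output position is [3.5 0.9 / 5.6 5.2]. Elementwise product with the kernel and sum: 3.5·0.5 + 5.2·-0.5.

-0.85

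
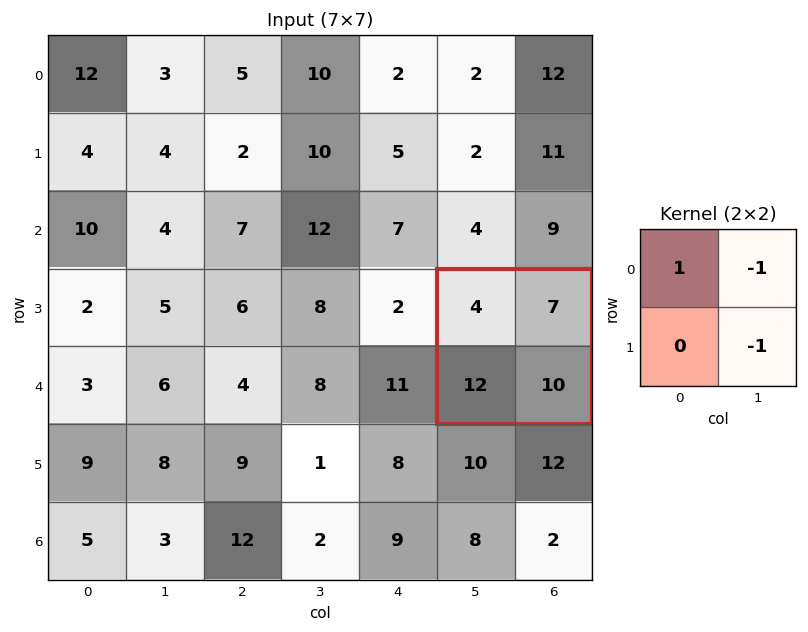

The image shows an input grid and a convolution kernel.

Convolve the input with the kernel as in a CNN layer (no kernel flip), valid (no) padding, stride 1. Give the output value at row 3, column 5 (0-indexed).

-13

The receptive field on the input at this output position is [4 7 / 12 10]. Elementwise product with the kernel and sum: 4·1 + 7·-1 + 10·-1.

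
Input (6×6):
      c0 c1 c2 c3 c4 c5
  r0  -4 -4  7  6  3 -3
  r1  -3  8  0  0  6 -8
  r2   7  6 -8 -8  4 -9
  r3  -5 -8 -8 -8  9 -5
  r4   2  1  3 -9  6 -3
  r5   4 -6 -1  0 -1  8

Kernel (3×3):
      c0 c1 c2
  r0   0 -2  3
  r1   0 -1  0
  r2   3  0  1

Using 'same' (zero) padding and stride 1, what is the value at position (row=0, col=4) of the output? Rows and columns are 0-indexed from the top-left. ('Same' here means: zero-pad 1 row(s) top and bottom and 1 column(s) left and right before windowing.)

The receptive field on the zero-padded input at this output position is [0 0 0 / 6 3 -3 / 0 6 -8]. Elementwise product with the kernel and sum: 0·-2 + 0·3 + 3·-1 + 0·3 + -8·1.

-11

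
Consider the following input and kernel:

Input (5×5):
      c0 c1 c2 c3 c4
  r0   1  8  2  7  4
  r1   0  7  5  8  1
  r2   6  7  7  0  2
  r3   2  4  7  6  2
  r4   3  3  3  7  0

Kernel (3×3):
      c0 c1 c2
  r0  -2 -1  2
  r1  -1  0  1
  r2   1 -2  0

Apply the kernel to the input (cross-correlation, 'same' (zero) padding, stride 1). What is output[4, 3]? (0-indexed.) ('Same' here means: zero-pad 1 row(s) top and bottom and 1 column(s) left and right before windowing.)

The receptive field on the zero-padded input at this output position is [7 6 2 / 3 7 0 / 0 0 0]. Elementwise product with the kernel and sum: 7·-2 + 6·-1 + 2·2 + 3·-1 + 0·1 + 0·1 + 0·-2.

-19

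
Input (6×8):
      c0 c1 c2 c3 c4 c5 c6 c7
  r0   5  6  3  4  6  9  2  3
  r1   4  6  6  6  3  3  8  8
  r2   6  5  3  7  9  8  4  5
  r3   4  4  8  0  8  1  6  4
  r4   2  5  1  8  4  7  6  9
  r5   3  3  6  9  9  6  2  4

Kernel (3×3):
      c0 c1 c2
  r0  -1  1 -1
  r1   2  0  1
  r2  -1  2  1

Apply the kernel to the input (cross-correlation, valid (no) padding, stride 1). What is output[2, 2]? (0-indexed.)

The receptive field on the input at this output position is [3 7 9 / 8 0 8 / 1 8 4]. Elementwise product with the kernel and sum: 3·-1 + 7·1 + 9·-1 + 8·2 + 8·1 + 1·-1 + 8·2 + 4·1.

38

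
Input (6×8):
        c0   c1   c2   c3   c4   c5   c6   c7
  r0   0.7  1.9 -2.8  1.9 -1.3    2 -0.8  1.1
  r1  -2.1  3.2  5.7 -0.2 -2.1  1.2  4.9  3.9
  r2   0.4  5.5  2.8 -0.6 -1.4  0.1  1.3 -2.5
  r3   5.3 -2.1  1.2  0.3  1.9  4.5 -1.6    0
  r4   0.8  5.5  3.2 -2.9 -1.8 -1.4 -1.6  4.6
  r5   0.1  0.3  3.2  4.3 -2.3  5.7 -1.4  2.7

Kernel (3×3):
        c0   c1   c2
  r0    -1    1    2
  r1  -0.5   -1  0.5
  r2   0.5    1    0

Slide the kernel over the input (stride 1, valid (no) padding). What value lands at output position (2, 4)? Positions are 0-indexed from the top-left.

-4.45

The receptive field on the input at this output position is [-1.4 0.1 1.3 / 1.9 4.5 -1.6 / -1.8 -1.4 -1.6]. Elementwise product with the kernel and sum: -1.4·-1 + 0.1·1 + 1.3·2 + 1.9·-0.5 + 4.5·-1 + -1.6·0.5 + -1.8·0.5 + -1.4·1.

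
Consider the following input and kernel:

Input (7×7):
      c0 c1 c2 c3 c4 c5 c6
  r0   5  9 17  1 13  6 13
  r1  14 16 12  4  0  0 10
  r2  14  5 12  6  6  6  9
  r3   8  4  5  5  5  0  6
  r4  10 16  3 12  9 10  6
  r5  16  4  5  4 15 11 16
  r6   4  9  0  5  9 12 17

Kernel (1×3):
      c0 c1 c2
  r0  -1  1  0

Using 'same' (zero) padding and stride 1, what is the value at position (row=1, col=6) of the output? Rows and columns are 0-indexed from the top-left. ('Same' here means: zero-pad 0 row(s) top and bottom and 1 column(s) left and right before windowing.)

10

The receptive field on the zero-padded input at this output position is [0 10 0]. Elementwise product with the kernel and sum: 0·-1 + 10·1.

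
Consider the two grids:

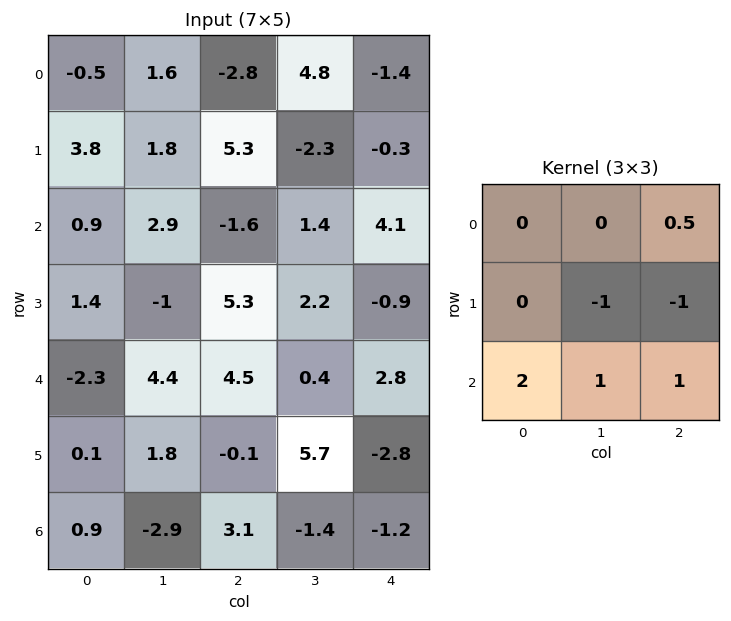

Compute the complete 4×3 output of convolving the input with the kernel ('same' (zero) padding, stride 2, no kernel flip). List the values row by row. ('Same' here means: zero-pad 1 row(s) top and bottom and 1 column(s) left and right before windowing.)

4.5 4.6 -3.5
-2.5 4.55 -0.6
-0.7 5.4 5.8
2.9 1.15 1.2

Output[0,0]: The receptive field on the zero-padded input at this output position is [0 0 0 / 0 -0.5 1.6 / 0 3.8 1.8]. Elementwise product with the kernel and sum: 0·0.5 + -0.5·-1 + 1.6·-1 + 0·2 + 3.8·1 + 1.8·1.
Output[0,1]: The receptive field on the zero-padded input at this output position is [0 0 0 / 1.6 -2.8 4.8 / 1.8 5.3 -2.3]. Elementwise product with the kernel and sum: 0·0.5 + -2.8·-1 + 4.8·-1 + 1.8·2 + 5.3·1 + -2.3·1.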